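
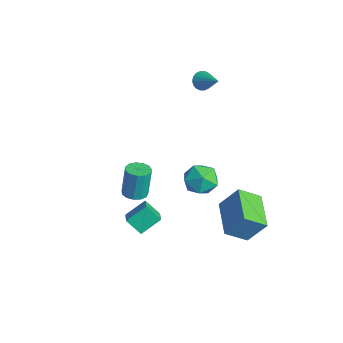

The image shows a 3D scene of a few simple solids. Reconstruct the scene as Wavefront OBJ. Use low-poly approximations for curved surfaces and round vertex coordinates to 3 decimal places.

v -1.653 -1.018 -3.04
v -0.958 -0.939 -3.015
v -1.052 -0.683 -1.215
v -1.747 -0.762 -1.24
v -1.108 -0.579 -3.074
v -1.203 -0.323 -1.274
v -1.432 -0.359 -3.122
v -1.526 -0.103 -1.322
v -1.825 -0.348 -3.144
v -1.92 -0.092 -1.345
v -2.164 -0.549 -3.133
v -2.259 -0.293 -1.334
v -2.341 -0.9 -3.093
v -2.435 -0.644 -1.293
v -2.299 -1.288 -3.035
v -2.393 -1.032 -1.236
v -2.052 -1.59 -2.979
v -2.146 -1.334 -1.18
v -1.678 -1.711 -2.943
v -1.772 -1.455 -1.143
v -1.296 -1.611 -2.937
v -1.391 -1.356 -1.137
v -1.028 -1.324 -2.964
v -1.122 -1.068 -1.164
v -4.033 3.73 2.76
v -3.684 3.45 2.331
v -2.727 4.07 3.6
v -3.694 3.71 2.241
v -3.771 3.975 2.254
v -3.9 4.191 2.367
v -4.056 4.316 2.558
v -4.207 4.324 2.789
v -4.323 4.215 3.014
v -4.382 4.01 3.189
v -4.372 3.749 3.278
v -4.295 3.485 3.265
v -4.165 3.269 3.152
v -4.01 3.144 2.961
v -3.859 3.135 2.73
v -3.743 3.244 2.505
v 2.723 -3.113 -0.765
v 2.721 -2.062 0
v 1.842 -2.824 -1.165
v 1.839 -1.773 -0.4
v 3.261 -2.547 -1.54
v 3.258 -1.496 -0.775
v 2.379 -2.258 -1.94
v 2.377 -1.207 -1.175
v 1.368 2.409 -2.564
v 1.856 3.26 -1.225
v 1.548 3.601 -3.387
v 2.036 4.452 -2.048
v 3.444 1.828 -2.952
v 3.932 2.679 -1.613
v 3.624 3.02 -3.775
v 4.112 3.871 -2.436
v -1.474 3.348 -2.324
v -0.853 2.461 -2.302
v -2.207 2.799 -3.818
v -1.586 1.912 -3.796
v -2.374 2.039 -3.064
v -1.921 2.379 -2.141
v -1.139 2.881 -3.979
v -0.686 3.221 -3.056
v -0.646 2.173 -3.325
v -1.409 1.652 -2.76
v -1.651 3.608 -3.36
v -2.414 3.087 -2.795
f 2 1 5
f 2 5 3
f 3 5 6
f 3 6 4
f 5 1 7
f 5 7 6
f 6 7 8
f 6 8 4
f 7 1 9
f 7 9 8
f 8 9 10
f 8 10 4
f 9 1 11
f 9 11 10
f 10 11 12
f 10 12 4
f 11 1 13
f 11 13 12
f 12 13 14
f 12 14 4
f 13 1 15
f 13 15 14
f 14 15 16
f 14 16 4
f 15 1 17
f 15 17 16
f 16 17 18
f 16 18 4
f 17 1 19
f 17 19 18
f 18 19 20
f 18 20 4
f 19 1 21
f 19 21 20
f 20 21 22
f 20 22 4
f 21 1 23
f 21 23 22
f 22 23 24
f 22 24 4
f 23 1 2
f 23 2 24
f 24 2 3
f 24 3 4
f 26 25 28
f 26 28 27
f 28 25 29
f 28 29 27
f 29 25 30
f 29 30 27
f 30 25 31
f 30 31 27
f 31 25 32
f 31 32 27
f 32 25 33
f 32 33 27
f 33 25 34
f 33 34 27
f 34 25 35
f 34 35 27
f 35 25 36
f 35 36 27
f 36 25 37
f 36 37 27
f 37 25 38
f 37 38 27
f 38 25 39
f 38 39 27
f 39 25 40
f 39 40 27
f 40 25 26
f 40 26 27
f 42 44 41
f 45 42 41
f 41 44 43
f 43 45 41
f 42 48 44
f 46 42 45
f 46 48 42
f 44 48 43
f 47 45 43
f 43 48 47
f 47 46 45
f 48 46 47
f 50 52 49
f 53 50 49
f 49 52 51
f 51 53 49
f 50 56 52
f 54 50 53
f 54 56 50
f 52 56 51
f 55 53 51
f 51 56 55
f 55 54 53
f 56 54 55
f 57 68 62
f 57 62 58
f 57 58 64
f 57 64 67
f 57 67 68
f 58 62 66
f 62 68 61
f 68 67 59
f 67 64 63
f 64 58 65
f 60 66 61
f 60 61 59
f 60 59 63
f 60 63 65
f 60 65 66
f 61 66 62
f 59 61 68
f 63 59 67
f 65 63 64
f 66 65 58



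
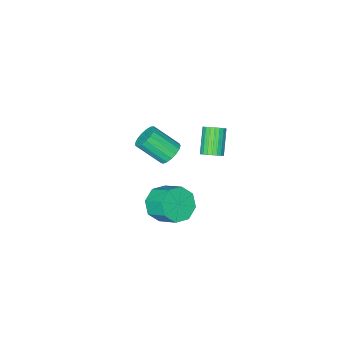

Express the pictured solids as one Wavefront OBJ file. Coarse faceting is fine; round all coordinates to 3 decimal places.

v 2.316 1.863 0.35
v 3.286 2.029 0.243
v 3.174 3.164 1.003
v 2.204 2.997 1.11
v 2.874 2.355 -0.303
v 2.763 3.489 0.457
v 2.135 2.392 -0.467
v 2.024 3.527 0.293
v 1.502 2.119 -0.152
v 1.391 3.254 0.608
v 1.346 1.696 0.457
v 1.234 2.831 1.217
v 1.757 1.371 1.003
v 1.646 2.505 1.763
v 2.496 1.333 1.167
v 2.385 2.468 1.927
v 3.129 1.606 0.852
v 3.018 2.741 1.612
v -2.831 -0.743 -1.028
v -2.409 -1.169 -1.03
v -3.226 -1.984 0.107
v -3.649 -1.557 0.108
v -2.323 -1.012 -0.856
v -3.141 -1.827 0.281
v -2.326 -0.808 -0.712
v -3.143 -1.623 0.425
v -2.415 -0.593 -0.622
v -3.233 -1.408 0.514
v -2.577 -0.404 -0.603
v -3.395 -1.219 0.534
v -2.783 -0.274 -0.657
v -3.6 -1.088 0.479
v -2.997 -0.224 -0.776
v -3.814 -1.039 0.361
v -3.182 -0.264 -0.938
v -3.999 -1.079 0.199
v -3.307 -0.387 -1.115
v -4.124 -1.202 0.021
v -3.349 -0.571 -1.278
v -4.167 -1.386 -0.141
v -3.302 -0.785 -1.398
v -4.12 -1.6 -0.261
v -3.174 -0.992 -1.453
v -3.991 -1.807 -0.317
v -2.986 -1.155 -1.435
v -3.804 -1.97 -0.299
v -2.772 -1.247 -1.347
v -3.589 -2.062 -0.21
v -2.567 -1.252 -1.204
v -3.385 -2.067 -0.067
v -2.016 -3.067 -2.223
v -1.645 -3.391 -2.788
v -0.812 -4.436 -1.643
v -1.184 -4.113 -1.077
v -1.433 -3.117 -2.692
v -0.601 -4.162 -1.547
v -1.356 -2.832 -2.488
v -0.523 -3.877 -1.343
v -1.429 -2.601 -2.224
v -0.597 -3.646 -1.078
v -1.637 -2.476 -1.959
v -0.805 -3.522 -0.813
v -1.932 -2.487 -1.754
v -1.1 -3.533 -0.609
v -2.247 -2.631 -1.657
v -1.414 -3.677 -0.512
v -2.508 -2.875 -1.69
v -1.675 -3.921 -0.545
v -2.657 -3.163 -1.844
v -1.824 -4.208 -0.699
v -2.659 -3.429 -2.086
v -1.826 -4.474 -0.94
v -2.514 -3.612 -2.358
v -1.681 -4.657 -1.213
v -2.255 -3.67 -2.6
v -1.422 -4.716 -1.454
v -1.941 -3.59 -2.755
v -1.108 -4.636 -1.61
f 2 1 5
f 2 5 3
f 3 5 6
f 3 6 4
f 5 1 7
f 5 7 6
f 6 7 8
f 6 8 4
f 7 1 9
f 7 9 8
f 8 9 10
f 8 10 4
f 9 1 11
f 9 11 10
f 10 11 12
f 10 12 4
f 11 1 13
f 11 13 12
f 12 13 14
f 12 14 4
f 13 1 15
f 13 15 14
f 14 15 16
f 14 16 4
f 15 1 17
f 15 17 16
f 16 17 18
f 16 18 4
f 17 1 2
f 17 2 18
f 18 2 3
f 18 3 4
f 20 19 23
f 20 23 21
f 21 23 24
f 21 24 22
f 23 19 25
f 23 25 24
f 24 25 26
f 24 26 22
f 25 19 27
f 25 27 26
f 26 27 28
f 26 28 22
f 27 19 29
f 27 29 28
f 28 29 30
f 28 30 22
f 29 19 31
f 29 31 30
f 30 31 32
f 30 32 22
f 31 19 33
f 31 33 32
f 32 33 34
f 32 34 22
f 33 19 35
f 33 35 34
f 34 35 36
f 34 36 22
f 35 19 37
f 35 37 36
f 36 37 38
f 36 38 22
f 37 19 39
f 37 39 38
f 38 39 40
f 38 40 22
f 39 19 41
f 39 41 40
f 40 41 42
f 40 42 22
f 41 19 43
f 41 43 42
f 42 43 44
f 42 44 22
f 43 19 45
f 43 45 44
f 44 45 46
f 44 46 22
f 45 19 47
f 45 47 46
f 46 47 48
f 46 48 22
f 47 19 49
f 47 49 48
f 48 49 50
f 48 50 22
f 49 19 20
f 49 20 50
f 50 20 21
f 50 21 22
f 52 51 55
f 52 55 53
f 53 55 56
f 53 56 54
f 55 51 57
f 55 57 56
f 56 57 58
f 56 58 54
f 57 51 59
f 57 59 58
f 58 59 60
f 58 60 54
f 59 51 61
f 59 61 60
f 60 61 62
f 60 62 54
f 61 51 63
f 61 63 62
f 62 63 64
f 62 64 54
f 63 51 65
f 63 65 64
f 64 65 66
f 64 66 54
f 65 51 67
f 65 67 66
f 66 67 68
f 66 68 54
f 67 51 69
f 67 69 68
f 68 69 70
f 68 70 54
f 69 51 71
f 69 71 70
f 70 71 72
f 70 72 54
f 71 51 73
f 71 73 72
f 72 73 74
f 72 74 54
f 73 51 75
f 73 75 74
f 74 75 76
f 74 76 54
f 75 51 77
f 75 77 76
f 76 77 78
f 76 78 54
f 77 51 52
f 77 52 78
f 78 52 53
f 78 53 54



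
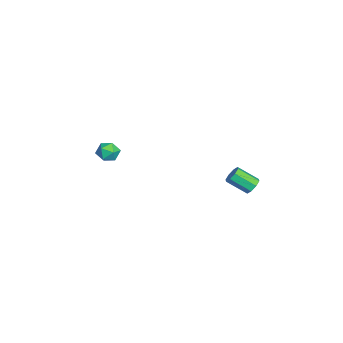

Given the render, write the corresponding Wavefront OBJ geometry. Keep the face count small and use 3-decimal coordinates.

v -0.571 3.641 -3.308
v -0.25 3.395 -3.601
v -0.368 2.412 -2.905
v -0.689 2.659 -2.612
v -0.075 3.578 -3.314
v -0.193 2.595 -2.618
v -0.191 3.798 -3.023
v -0.309 2.815 -2.327
v -0.53 3.926 -2.899
v -0.648 2.943 -2.203
v -0.892 3.888 -3.015
v -1.01 2.905 -2.319
v -1.067 3.705 -3.302
v -1.185 2.722 -2.606
v -0.951 3.485 -3.593
v -1.069 2.502 -2.897
v -0.612 3.357 -3.717
v -0.73 2.374 -3.021
v -3.313 -3.02 -3.245
v -3.076 -2.7 -2.743
v -2.904 -3.9 -2.877
v -2.667 -3.58 -2.375
v -3.3 -3.664 -2.431
v -3.553 -3.121 -2.658
v -2.427 -3.479 -2.962
v -2.68 -2.936 -3.189
v -2.528 -2.984 -2.567
v -3.068 -3.098 -2.24
v -2.912 -3.502 -3.38
v -3.452 -3.616 -3.053
f 2 1 5
f 2 5 3
f 3 5 6
f 3 6 4
f 5 1 7
f 5 7 6
f 6 7 8
f 6 8 4
f 7 1 9
f 7 9 8
f 8 9 10
f 8 10 4
f 9 1 11
f 9 11 10
f 10 11 12
f 10 12 4
f 11 1 13
f 11 13 12
f 12 13 14
f 12 14 4
f 13 1 15
f 13 15 14
f 14 15 16
f 14 16 4
f 15 1 17
f 15 17 16
f 16 17 18
f 16 18 4
f 17 1 2
f 17 2 18
f 18 2 3
f 18 3 4
f 19 30 24
f 19 24 20
f 19 20 26
f 19 26 29
f 19 29 30
f 20 24 28
f 24 30 23
f 30 29 21
f 29 26 25
f 26 20 27
f 22 28 23
f 22 23 21
f 22 21 25
f 22 25 27
f 22 27 28
f 23 28 24
f 21 23 30
f 25 21 29
f 27 25 26
f 28 27 20



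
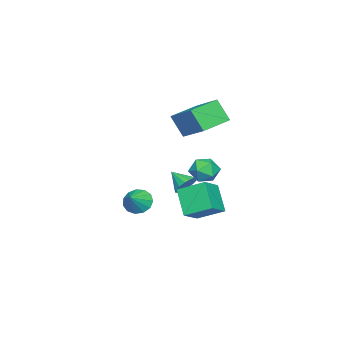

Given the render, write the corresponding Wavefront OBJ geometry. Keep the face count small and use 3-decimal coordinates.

v -0.256 2.475 -0.399
v 0.322 2.164 0.222
v -0.102 1.236 -1.162
v 0.476 0.925 -0.541
v -0.399 1.02 -0.336
v -0.495 1.786 0.136
v 0.715 1.614 -1.076
v 0.619 2.38 -0.604
v 0.922 1.632 -0.196
v 0.234 1.265 0.261
v -0.014 2.135 -1.201
v -0.702 1.768 -0.744
v -0.735 -2.555 -3.935
v -0.231 -2.492 -4.642
v 0.315 -2.525 -3.185
v -0.339 -2.033 -4.508
v -0.573 -1.74 -4.193
v -0.858 -1.705 -3.795
v -1.104 -1.94 -3.442
v -1.233 -2.371 -3.246
v -1.203 -2.859 -3.268
v -1.025 -3.251 -3.502
v -0.754 -3.422 -3.874
v -0.477 -3.318 -4.265
v -0.282 -2.971 -4.551
v -0.628 0.161 1.436
v -0.747 -0.62 2.746
v -2.255 0.956 1.762
v -2.374 0.176 3.072
v 0.354 1.744 2.468
v 0.235 0.964 3.778
v -1.273 2.54 2.794
v -1.392 1.759 4.104
v -2.399 -0.434 -2.996
v -1.936 -0.882 -3.436
v -2.681 -1.446 -2.264
v -1.696 -0.738 -3.144
v -1.645 -0.513 -2.813
v -1.795 -0.266 -2.531
v -2.108 -0.065 -2.374
v -2.499 0.037 -2.383
v -2.862 0.013 -2.556
v -3.102 -0.131 -2.848
v -3.153 -0.356 -3.179
v -3.002 -0.602 -3.461
v -2.69 -0.804 -3.618
v -2.299 -0.906 -3.609
v 3.585 1.662 -0.467
v 3.375 3.115 0.242
v 2.307 1.832 -1.194
v 2.097 3.285 -0.485
v 4.443 2.435 -1.795
v 4.233 3.888 -1.086
v 3.165 2.605 -2.522
v 2.955 4.058 -1.813
f 1 12 6
f 1 6 2
f 1 2 8
f 1 8 11
f 1 11 12
f 2 6 10
f 6 12 5
f 12 11 3
f 11 8 7
f 8 2 9
f 4 10 5
f 4 5 3
f 4 3 7
f 4 7 9
f 4 9 10
f 5 10 6
f 3 5 12
f 7 3 11
f 9 7 8
f 10 9 2
f 14 13 16
f 14 16 15
f 16 13 17
f 16 17 15
f 17 13 18
f 17 18 15
f 18 13 19
f 18 19 15
f 19 13 20
f 19 20 15
f 20 13 21
f 20 21 15
f 21 13 22
f 21 22 15
f 22 13 23
f 22 23 15
f 23 13 24
f 23 24 15
f 24 13 25
f 24 25 15
f 25 13 14
f 25 14 15
f 27 29 26
f 30 27 26
f 26 29 28
f 28 30 26
f 27 33 29
f 31 27 30
f 31 33 27
f 29 33 28
f 32 30 28
f 28 33 32
f 32 31 30
f 33 31 32
f 35 34 37
f 35 37 36
f 37 34 38
f 37 38 36
f 38 34 39
f 38 39 36
f 39 34 40
f 39 40 36
f 40 34 41
f 40 41 36
f 41 34 42
f 41 42 36
f 42 34 43
f 42 43 36
f 43 34 44
f 43 44 36
f 44 34 45
f 44 45 36
f 45 34 46
f 45 46 36
f 46 34 47
f 46 47 36
f 47 34 35
f 47 35 36
f 49 51 48
f 52 49 48
f 48 51 50
f 50 52 48
f 49 55 51
f 53 49 52
f 53 55 49
f 51 55 50
f 54 52 50
f 50 55 54
f 54 53 52
f 55 53 54



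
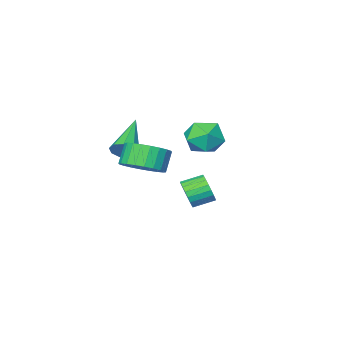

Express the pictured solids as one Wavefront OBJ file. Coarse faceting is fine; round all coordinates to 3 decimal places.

v -3.798 1.405 1.395
v -2.959 1.875 1.167
v -3.621 0.465 0.113
v -2.782 0.935 -0.115
v -2.822 0.356 0.685
v -2.932 0.937 1.477
v -3.648 1.403 -0.197
v -3.758 1.984 0.595
v -2.866 1.874 0.183
v -2.356 1.226 0.728
v -4.224 1.114 0.552
v -3.714 0.466 1.097
v 1.026 1.718 1.193
v 1.458 1.618 1.641
v -0.286 0.582 2.207
v 1.227 1.97 1.735
v 0.902 2.203 1.575
v 0.635 2.209 1.237
v 0.551 1.985 0.878
v 0.69 1.636 0.667
v 0.986 1.325 0.702
v 1.301 1.198 0.967
v 1.488 1.314 1.338
v -1.575 2.303 -1.773
v -1.259 2.5 -1.168
v -2.13 2.895 -0.842
v -2.445 2.697 -1.447
v -1.216 2.737 -1.34
v -2.087 3.131 -1.014
v -1.235 2.898 -1.586
v -2.106 3.292 -1.261
v -1.313 2.956 -1.865
v -2.184 3.351 -1.539
v -1.436 2.902 -2.128
v -2.307 3.296 -1.802
v -1.583 2.744 -2.329
v -2.454 3.138 -2.004
v -1.729 2.509 -2.434
v -2.599 2.904 -2.109
v -1.847 2.239 -2.425
v -2.718 2.634 -2.1
v -1.919 1.98 -2.303
v -2.79 2.375 -1.978
v -1.931 1.777 -2.09
v -2.802 2.171 -1.764
v -1.882 1.664 -1.821
v -2.753 2.059 -1.495
v -1.779 1.662 -1.544
v -2.65 2.057 -1.219
v -1.641 1.771 -1.307
v -2.512 2.165 -0.981
v -1.491 1.972 -1.15
v -2.362 2.366 -0.824
v -1.356 2.23 -1.101
v -2.227 2.624 -0.775
v 1.664 3.929 1.316
v 2.298 4.394 1.831
v 1.81 4.096 2.7
v 1.176 3.631 2.184
v 2.045 4.654 1.777
v 1.557 4.356 2.646
v 1.733 4.803 1.654
v 1.245 4.506 2.523
v 1.411 4.819 1.479
v 0.923 4.522 2.347
v 1.128 4.7 1.279
v 0.64 4.403 2.148
v 0.926 4.463 1.084
v 0.438 4.166 1.953
v 0.837 4.145 0.925
v 0.349 3.848 1.794
v 0.873 3.794 0.825
v 0.385 3.497 1.694
v 1.03 3.464 0.8
v 0.542 3.166 1.669
v 1.283 3.204 0.854
v 0.795 2.906 1.723
v 1.595 3.054 0.977
v 1.107 2.757 1.846
v 1.917 3.038 1.153
v 1.429 2.741 2.021
v 2.2 3.157 1.352
v 1.712 2.86 2.221
v 2.402 3.394 1.547
v 1.914 3.097 2.416
v 2.491 3.712 1.706
v 2.003 3.415 2.575
v 2.455 4.063 1.806
v 1.967 3.766 2.675
f 1 12 6
f 1 6 2
f 1 2 8
f 1 8 11
f 1 11 12
f 2 6 10
f 6 12 5
f 12 11 3
f 11 8 7
f 8 2 9
f 4 10 5
f 4 5 3
f 4 3 7
f 4 7 9
f 4 9 10
f 5 10 6
f 3 5 12
f 7 3 11
f 9 7 8
f 10 9 2
f 14 13 16
f 14 16 15
f 16 13 17
f 16 17 15
f 17 13 18
f 17 18 15
f 18 13 19
f 18 19 15
f 19 13 20
f 19 20 15
f 20 13 21
f 20 21 15
f 21 13 22
f 21 22 15
f 22 13 23
f 22 23 15
f 23 13 14
f 23 14 15
f 25 24 28
f 25 28 26
f 26 28 29
f 26 29 27
f 28 24 30
f 28 30 29
f 29 30 31
f 29 31 27
f 30 24 32
f 30 32 31
f 31 32 33
f 31 33 27
f 32 24 34
f 32 34 33
f 33 34 35
f 33 35 27
f 34 24 36
f 34 36 35
f 35 36 37
f 35 37 27
f 36 24 38
f 36 38 37
f 37 38 39
f 37 39 27
f 38 24 40
f 38 40 39
f 39 40 41
f 39 41 27
f 40 24 42
f 40 42 41
f 41 42 43
f 41 43 27
f 42 24 44
f 42 44 43
f 43 44 45
f 43 45 27
f 44 24 46
f 44 46 45
f 45 46 47
f 45 47 27
f 46 24 48
f 46 48 47
f 47 48 49
f 47 49 27
f 48 24 50
f 48 50 49
f 49 50 51
f 49 51 27
f 50 24 52
f 50 52 51
f 51 52 53
f 51 53 27
f 52 24 54
f 52 54 53
f 53 54 55
f 53 55 27
f 54 24 25
f 54 25 55
f 55 25 26
f 55 26 27
f 57 56 60
f 57 60 58
f 58 60 61
f 58 61 59
f 60 56 62
f 60 62 61
f 61 62 63
f 61 63 59
f 62 56 64
f 62 64 63
f 63 64 65
f 63 65 59
f 64 56 66
f 64 66 65
f 65 66 67
f 65 67 59
f 66 56 68
f 66 68 67
f 67 68 69
f 67 69 59
f 68 56 70
f 68 70 69
f 69 70 71
f 69 71 59
f 70 56 72
f 70 72 71
f 71 72 73
f 71 73 59
f 72 56 74
f 72 74 73
f 73 74 75
f 73 75 59
f 74 56 76
f 74 76 75
f 75 76 77
f 75 77 59
f 76 56 78
f 76 78 77
f 77 78 79
f 77 79 59
f 78 56 80
f 78 80 79
f 79 80 81
f 79 81 59
f 80 56 82
f 80 82 81
f 81 82 83
f 81 83 59
f 82 56 84
f 82 84 83
f 83 84 85
f 83 85 59
f 84 56 86
f 84 86 85
f 85 86 87
f 85 87 59
f 86 56 88
f 86 88 87
f 87 88 89
f 87 89 59
f 88 56 57
f 88 57 89
f 89 57 58
f 89 58 59



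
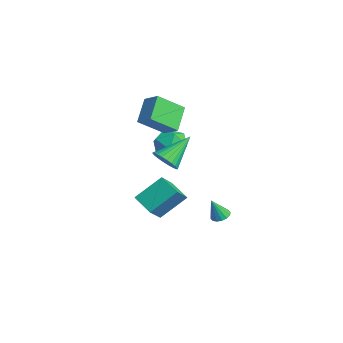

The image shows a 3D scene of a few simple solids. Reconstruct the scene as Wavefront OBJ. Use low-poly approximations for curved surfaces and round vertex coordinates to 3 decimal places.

v -2.488 -0.438 0.049
v -1.668 -0.655 0.705
v -3.252 -1.925 0.515
v -2.432 -2.142 1.171
v -3.104 -1.338 1.4
v -2.631 -0.419 1.112
v -2.289 -2.161 0.108
v -1.816 -1.242 -0.18
v -1.544 -1.72 0.741
v -2.048 -1.211 1.54
v -2.872 -1.369 -0.32
v -3.376 -0.86 0.479
v 1.238 -3.134 1.68
v 1.924 -2.746 1.419
v 0.802 -1.546 2.9
v 1.706 -2.64 1.204
v 1.417 -2.61 1.062
v 1.1 -2.659 1.013
v 0.805 -2.781 1.066
v 0.575 -2.956 1.212
v 0.447 -3.159 1.43
v 0.439 -3.358 1.685
v 0.552 -3.522 1.94
v 0.77 -3.628 2.155
v 1.059 -3.658 2.298
v 1.375 -3.609 2.346
v 1.671 -3.487 2.294
v 1.9 -3.312 2.147
v 2.029 -3.109 1.93
v 2.037 -2.911 1.674
v -2.594 -1.552 1.396
v -2.69 -3.077 2.542
v -3.64 -0.705 2.435
v -3.735 -2.23 3.581
v -1.705 -1.17 1.979
v -1.8 -2.695 3.125
v -2.75 -0.323 3.018
v -2.846 -1.848 4.164
v 0.008 -3.758 -2.021
v 0.073 -2.273 -0.822
v 1.212 -3.394 -2.537
v 1.277 -1.909 -1.338
v 0.703 -4.611 -1.002
v 0.768 -3.126 0.197
v 1.907 -4.247 -1.518
v 1.972 -2.762 -0.319
v -0.524 0.821 -4.44
v 0.036 0.948 -4.363
v -0.576 0.279 -3.16
v -0.112 1.19 -4.267
v -0.371 1.334 -4.216
v -0.671 1.34 -4.226
v -0.932 1.207 -4.293
v -1.083 0.97 -4.399
v -1.085 0.694 -4.516
v -0.937 0.451 -4.613
v -0.678 0.308 -4.663
v -0.378 0.302 -4.653
v -0.117 0.435 -4.587
v 0.035 0.672 -4.48
f 1 12 6
f 1 6 2
f 1 2 8
f 1 8 11
f 1 11 12
f 2 6 10
f 6 12 5
f 12 11 3
f 11 8 7
f 8 2 9
f 4 10 5
f 4 5 3
f 4 3 7
f 4 7 9
f 4 9 10
f 5 10 6
f 3 5 12
f 7 3 11
f 9 7 8
f 10 9 2
f 14 13 16
f 14 16 15
f 16 13 17
f 16 17 15
f 17 13 18
f 17 18 15
f 18 13 19
f 18 19 15
f 19 13 20
f 19 20 15
f 20 13 21
f 20 21 15
f 21 13 22
f 21 22 15
f 22 13 23
f 22 23 15
f 23 13 24
f 23 24 15
f 24 13 25
f 24 25 15
f 25 13 26
f 25 26 15
f 26 13 27
f 26 27 15
f 27 13 28
f 27 28 15
f 28 13 29
f 28 29 15
f 29 13 30
f 29 30 15
f 30 13 14
f 30 14 15
f 32 34 31
f 35 32 31
f 31 34 33
f 33 35 31
f 32 38 34
f 36 32 35
f 36 38 32
f 34 38 33
f 37 35 33
f 33 38 37
f 37 36 35
f 38 36 37
f 40 42 39
f 43 40 39
f 39 42 41
f 41 43 39
f 40 46 42
f 44 40 43
f 44 46 40
f 42 46 41
f 45 43 41
f 41 46 45
f 45 44 43
f 46 44 45
f 48 47 50
f 48 50 49
f 50 47 51
f 50 51 49
f 51 47 52
f 51 52 49
f 52 47 53
f 52 53 49
f 53 47 54
f 53 54 49
f 54 47 55
f 54 55 49
f 55 47 56
f 55 56 49
f 56 47 57
f 56 57 49
f 57 47 58
f 57 58 49
f 58 47 59
f 58 59 49
f 59 47 60
f 59 60 49
f 60 47 48
f 60 48 49



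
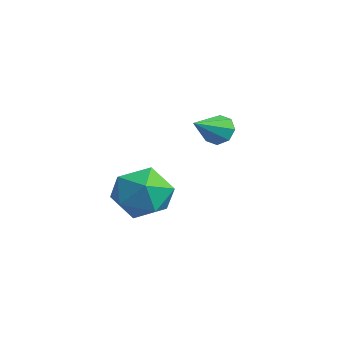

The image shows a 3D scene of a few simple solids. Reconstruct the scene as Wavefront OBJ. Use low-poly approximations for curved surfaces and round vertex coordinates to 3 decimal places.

v -3.805 4.476 3.024
v -3.533 4.281 2.445
v -3.235 3.224 3.716
v -3.217 4.576 2.72
v -3.246 4.814 3.174
v -3.603 4.853 3.54
v -4.078 4.672 3.604
v -4.394 4.376 3.329
v -4.365 4.139 2.875
v -4.008 4.099 2.509
v -1.931 0.624 1.117
v -0.891 1.117 1.007
v -1.289 -0.417 2.533
v -0.249 0.076 2.423
v -1.144 0.696 2.813
v -1.541 1.339 1.937
v -0.639 -0.639 1.603
v -1.036 0.004 0.727
v -0.092 0.336 1.307
v -0.404 1.161 2.055
v -1.776 -0.461 1.485
v -2.088 0.364 2.233
f 2 1 4
f 2 4 3
f 4 1 5
f 4 5 3
f 5 1 6
f 5 6 3
f 6 1 7
f 6 7 3
f 7 1 8
f 7 8 3
f 8 1 9
f 8 9 3
f 9 1 10
f 9 10 3
f 10 1 2
f 10 2 3
f 11 22 16
f 11 16 12
f 11 12 18
f 11 18 21
f 11 21 22
f 12 16 20
f 16 22 15
f 22 21 13
f 21 18 17
f 18 12 19
f 14 20 15
f 14 15 13
f 14 13 17
f 14 17 19
f 14 19 20
f 15 20 16
f 13 15 22
f 17 13 21
f 19 17 18
f 20 19 12



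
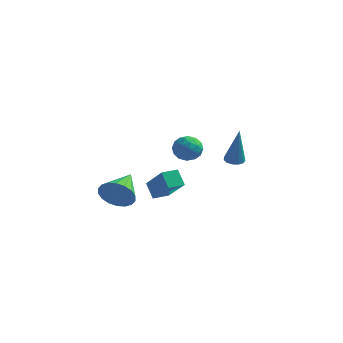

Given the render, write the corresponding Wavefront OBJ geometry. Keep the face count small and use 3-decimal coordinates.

v 2.572 -3.138 3.129
v 3.198 -3.055 2.795
v 2.722 -4.285 3.125
v 3.348 -4.202 2.791
v 3.275 -3.991 3.47
v 3.182 -3.282 3.472
v 2.738 -4.058 2.448
v 2.645 -3.349 2.45
v 3.301 -3.623 2.373
v 3.633 -3.582 3.005
v 2.287 -3.758 2.915
v 2.619 -3.717 3.547
v 2.872 -2.996 2.962
v 3.048 -4.344 2.958
v 3.005 -4.22 3.357
v 3.373 -4.171 3.16
v 2.862 -3.129 3.361
v 3.231 -3.08 3.164
v 3.276 -3.631 3.561
v 2.689 -4.26 2.756
v 3.058 -4.211 2.559
v 2.547 -3.169 2.76
v 2.915 -3.12 2.563
v 2.644 -3.709 2.359
v 3.3 -3.281 2.518
v 3.388 -3.955 2.516
v 3.03 -3.871 2.314
v 2.975 -3.454 2.315
v 3.495 -3.257 2.889
v 3.584 -3.931 2.887
v 3.541 -3.807 3.286
v 3.486 -3.39 3.288
v 3.556 -3.591 2.642
v 2.336 -3.409 3.033
v 2.425 -4.083 3.031
v 2.434 -3.95 2.632
v 2.379 -3.533 2.634
v 2.532 -3.385 3.404
v 2.62 -4.059 3.402
v 2.945 -3.886 3.605
v 2.89 -3.469 3.606
v 2.364 -3.749 3.278
v -0.565 0.761 -1.782
v -1.114 1.064 -1.016
v -1.9 1.574 -3.062
v -2.449 1.877 -2.296
v -0.131 1.503 -1.764
v -0.68 1.806 -0.998
v -1.466 2.316 -3.044
v -2.015 2.619 -2.278
v -1.415 -2.424 -1.221
v -0.871 -2.604 -0.502
v -1.685 -0.756 -0.599
v -0.609 -2.458 -0.78
v -0.506 -2.305 -1.146
v -0.583 -2.175 -1.526
v -0.826 -2.095 -1.846
v -1.184 -2.079 -2.043
v -1.589 -2.132 -2.077
v -1.959 -2.243 -1.941
v -2.222 -2.389 -1.663
v -2.324 -2.542 -1.297
v -2.247 -2.672 -0.917
v -2.005 -2.752 -0.597
v -1.646 -2.768 -0.4
v -1.241 -2.715 -0.366
v 1.823 2.734 -0.158
v 2.27 2.972 -0.213
v 2.257 2.386 1.878
v 2.08 3.174 -0.137
v 1.808 3.236 -0.068
v 1.541 3.139 -0.028
v 1.363 2.914 -0.029
v 1.331 2.631 -0.07
v 1.455 2.381 -0.139
v 1.696 2.244 -0.214
v 1.977 2.262 -0.271
v 2.209 2.43 -0.292
v 2.318 2.695 -0.27
f 1 38 17
f 38 12 41
f 17 41 6
f 38 41 17
f 1 17 13
f 17 6 18
f 13 18 2
f 17 18 13
f 1 13 22
f 13 2 23
f 22 23 8
f 13 23 22
f 1 22 34
f 22 8 37
f 34 37 11
f 22 37 34
f 1 34 38
f 34 11 42
f 38 42 12
f 34 42 38
f 2 18 29
f 18 6 32
f 29 32 10
f 18 32 29
f 6 41 19
f 41 12 40
f 19 40 5
f 41 40 19
f 12 42 39
f 42 11 35
f 39 35 3
f 42 35 39
f 11 37 36
f 37 8 24
f 36 24 7
f 37 24 36
f 8 23 28
f 23 2 25
f 28 25 9
f 23 25 28
f 4 30 16
f 30 10 31
f 16 31 5
f 30 31 16
f 4 16 14
f 16 5 15
f 14 15 3
f 16 15 14
f 4 14 21
f 14 3 20
f 21 20 7
f 14 20 21
f 4 21 26
f 21 7 27
f 26 27 9
f 21 27 26
f 4 26 30
f 26 9 33
f 30 33 10
f 26 33 30
f 5 31 19
f 31 10 32
f 19 32 6
f 31 32 19
f 3 15 39
f 15 5 40
f 39 40 12
f 15 40 39
f 7 20 36
f 20 3 35
f 36 35 11
f 20 35 36
f 9 27 28
f 27 7 24
f 28 24 8
f 27 24 28
f 10 33 29
f 33 9 25
f 29 25 2
f 33 25 29
f 44 46 43
f 47 44 43
f 43 46 45
f 45 47 43
f 44 50 46
f 48 44 47
f 48 50 44
f 46 50 45
f 49 47 45
f 45 50 49
f 49 48 47
f 50 48 49
f 52 51 54
f 52 54 53
f 54 51 55
f 54 55 53
f 55 51 56
f 55 56 53
f 56 51 57
f 56 57 53
f 57 51 58
f 57 58 53
f 58 51 59
f 58 59 53
f 59 51 60
f 59 60 53
f 60 51 61
f 60 61 53
f 61 51 62
f 61 62 53
f 62 51 63
f 62 63 53
f 63 51 64
f 63 64 53
f 64 51 65
f 64 65 53
f 65 51 66
f 65 66 53
f 66 51 52
f 66 52 53
f 68 67 70
f 68 70 69
f 70 67 71
f 70 71 69
f 71 67 72
f 71 72 69
f 72 67 73
f 72 73 69
f 73 67 74
f 73 74 69
f 74 67 75
f 74 75 69
f 75 67 76
f 75 76 69
f 76 67 77
f 76 77 69
f 77 67 78
f 77 78 69
f 78 67 79
f 78 79 69
f 79 67 68
f 79 68 69



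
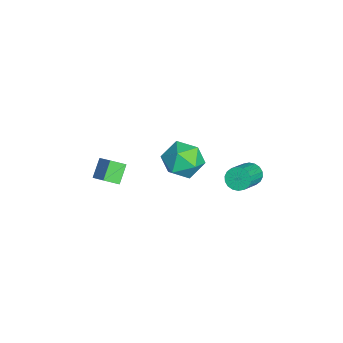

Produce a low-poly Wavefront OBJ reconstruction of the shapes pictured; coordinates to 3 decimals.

v -0.855 -4.05 -2.442
v -0.756 -4.929 -1.934
v -1.752 -3.636 -1.551
v -1.654 -4.515 -1.043
v 0.214 -3.465 -1.637
v 0.312 -4.344 -1.129
v -0.684 -3.051 -0.746
v -0.585 -3.93 -0.238
v 2.973 3.408 1.72
v 3.418 3.941 1.495
v 4.933 3.165 2.656
v 4.487 2.632 2.88
v 3.28 4.069 1.76
v 4.795 3.293 2.921
v 3.081 4.066 2.017
v 4.596 3.29 3.178
v 2.861 3.932 2.215
v 4.376 3.156 3.376
v 2.663 3.695 2.315
v 4.178 2.919 3.476
v 2.526 3.401 2.297
v 4.041 2.625 3.458
v 2.478 3.108 2.165
v 3.993 2.332 3.326
v 2.527 2.875 1.944
v 4.042 2.099 3.105
v 2.665 2.747 1.679
v 4.18 1.971 2.84
v 2.864 2.75 1.422
v 4.379 1.974 2.583
v 3.084 2.884 1.224
v 4.599 2.108 2.385
v 3.282 3.121 1.124
v 4.797 2.345 2.285
v 3.419 3.415 1.142
v 4.934 2.639 2.303
v 3.467 3.708 1.274
v 4.982 2.932 2.435
v 2.562 0.446 3.864
v 3.486 0.608 4.708
v 3.694 -0.948 2.892
v 4.618 -0.786 3.736
v 3.535 -1.335 4.082
v 2.836 -0.473 4.683
v 4.344 0.133 2.917
v 3.645 0.995 3.518
v 4.587 0.414 4.123
v 4.087 -0.493 4.843
v 3.093 0.153 2.757
v 2.593 -0.754 3.477
f 2 4 1
f 5 2 1
f 1 4 3
f 3 5 1
f 2 8 4
f 6 2 5
f 6 8 2
f 4 8 3
f 7 5 3
f 3 8 7
f 7 6 5
f 8 6 7
f 10 9 13
f 10 13 11
f 11 13 14
f 11 14 12
f 13 9 15
f 13 15 14
f 14 15 16
f 14 16 12
f 15 9 17
f 15 17 16
f 16 17 18
f 16 18 12
f 17 9 19
f 17 19 18
f 18 19 20
f 18 20 12
f 19 9 21
f 19 21 20
f 20 21 22
f 20 22 12
f 21 9 23
f 21 23 22
f 22 23 24
f 22 24 12
f 23 9 25
f 23 25 24
f 24 25 26
f 24 26 12
f 25 9 27
f 25 27 26
f 26 27 28
f 26 28 12
f 27 9 29
f 27 29 28
f 28 29 30
f 28 30 12
f 29 9 31
f 29 31 30
f 30 31 32
f 30 32 12
f 31 9 33
f 31 33 32
f 32 33 34
f 32 34 12
f 33 9 35
f 33 35 34
f 34 35 36
f 34 36 12
f 35 9 37
f 35 37 36
f 36 37 38
f 36 38 12
f 37 9 10
f 37 10 38
f 38 10 11
f 38 11 12
f 39 50 44
f 39 44 40
f 39 40 46
f 39 46 49
f 39 49 50
f 40 44 48
f 44 50 43
f 50 49 41
f 49 46 45
f 46 40 47
f 42 48 43
f 42 43 41
f 42 41 45
f 42 45 47
f 42 47 48
f 43 48 44
f 41 43 50
f 45 41 49
f 47 45 46
f 48 47 40



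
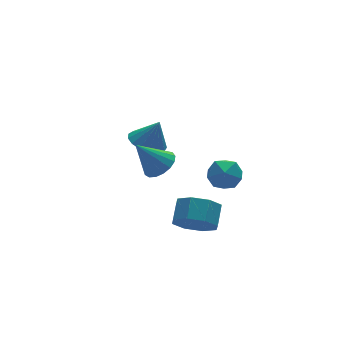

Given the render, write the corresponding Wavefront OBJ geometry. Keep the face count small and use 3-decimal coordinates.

v -3.308 0.035 0.4
v -2.667 -0.223 0.913
v -4.312 0.365 1.82
v -2.6 0.181 0.866
v -2.695 0.551 0.713
v -2.931 0.802 0.488
v -3.253 0.878 0.243
v -3.587 0.761 0.034
v -3.858 0.477 -0.092
v -4.002 0.092 -0.104
v -3.988 -0.306 -0.001
v -3.818 -0.627 0.194
v -3.531 -0.795 0.436
v -3.193 -0.774 0.67
v -2.881 -0.567 0.842
v -1.763 -1.498 0.031
v -1.299 -0.709 -0.162
v -0.461 -2.271 0.002
v 0.003 -1.482 -0.191
v -0.385 -1.602 0.651
v -1.19 -1.124 0.67
v -0.57 -1.856 -0.83
v -1.375 -1.378 -0.811
v -0.561 -0.93 -0.694
v -0.447 -0.773 0.221
v -1.313 -2.207 -0.381
v -1.199 -2.05 0.534
v -2.214 3.503 -0.757
v -1.437 3.061 -1.133
v -1.686 3.297 0.577
v -1.312 3.508 -1.114
v -1.394 3.953 -1.013
v -1.664 4.296 -0.853
v -2.06 4.457 -0.672
v -2.491 4.399 -0.51
v -2.859 4.136 -0.404
v -3.079 3.728 -0.38
v -3.101 3.268 -0.442
v -2.92 2.862 -0.576
v -2.577 2.603 -0.752
v -2.151 2.55 -0.929
v -1.74 2.715 -1.066
v -2.769 -2.293 -2.245
v -1.868 -2.602 -2.71
v -1.27 -1.835 -2.06
v -2.171 -1.527 -1.595
v -2.226 -1.989 -3.103
v -1.628 -1.223 -2.453
v -2.902 -1.555 -2.994
v -2.304 -0.788 -2.343
v -3.5 -1.553 -2.446
v -2.902 -0.786 -1.795
v -3.67 -1.985 -1.78
v -3.072 -1.218 -1.13
v -3.312 -2.597 -1.387
v -2.714 -1.831 -0.737
v -2.636 -3.032 -1.497
v -2.038 -2.265 -0.846
v -2.038 -3.034 -2.045
v -1.44 -2.267 -1.394
f 2 1 4
f 2 4 3
f 4 1 5
f 4 5 3
f 5 1 6
f 5 6 3
f 6 1 7
f 6 7 3
f 7 1 8
f 7 8 3
f 8 1 9
f 8 9 3
f 9 1 10
f 9 10 3
f 10 1 11
f 10 11 3
f 11 1 12
f 11 12 3
f 12 1 13
f 12 13 3
f 13 1 14
f 13 14 3
f 14 1 15
f 14 15 3
f 15 1 2
f 15 2 3
f 16 27 21
f 16 21 17
f 16 17 23
f 16 23 26
f 16 26 27
f 17 21 25
f 21 27 20
f 27 26 18
f 26 23 22
f 23 17 24
f 19 25 20
f 19 20 18
f 19 18 22
f 19 22 24
f 19 24 25
f 20 25 21
f 18 20 27
f 22 18 26
f 24 22 23
f 25 24 17
f 29 28 31
f 29 31 30
f 31 28 32
f 31 32 30
f 32 28 33
f 32 33 30
f 33 28 34
f 33 34 30
f 34 28 35
f 34 35 30
f 35 28 36
f 35 36 30
f 36 28 37
f 36 37 30
f 37 28 38
f 37 38 30
f 38 28 39
f 38 39 30
f 39 28 40
f 39 40 30
f 40 28 41
f 40 41 30
f 41 28 42
f 41 42 30
f 42 28 29
f 42 29 30
f 44 43 47
f 44 47 45
f 45 47 48
f 45 48 46
f 47 43 49
f 47 49 48
f 48 49 50
f 48 50 46
f 49 43 51
f 49 51 50
f 50 51 52
f 50 52 46
f 51 43 53
f 51 53 52
f 52 53 54
f 52 54 46
f 53 43 55
f 53 55 54
f 54 55 56
f 54 56 46
f 55 43 57
f 55 57 56
f 56 57 58
f 56 58 46
f 57 43 59
f 57 59 58
f 58 59 60
f 58 60 46
f 59 43 44
f 59 44 60
f 60 44 45
f 60 45 46



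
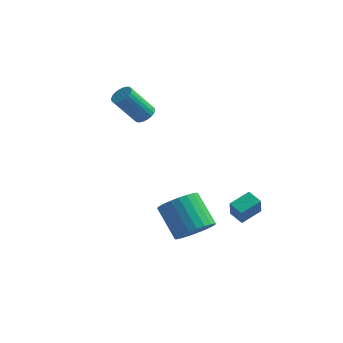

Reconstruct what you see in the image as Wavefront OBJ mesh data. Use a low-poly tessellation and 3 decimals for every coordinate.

v 1.907 -1.936 -3.268
v 2.711 -1.975 -2.534
v 1.478 -1.143 -1.138
v 0.673 -1.104 -1.872
v 2.775 -1.591 -2.706
v 1.541 -0.759 -1.31
v 2.706 -1.26 -2.964
v 1.473 -0.428 -1.569
v 2.516 -1.032 -3.269
v 1.282 -0.2 -1.873
v 2.233 -0.941 -3.573
v 0.999 -0.11 -2.177
v 1.9 -1.002 -3.83
v 0.666 -0.17 -2.435
v 1.568 -1.205 -4.003
v 0.335 -0.373 -2.607
v 1.288 -1.52 -4.063
v 0.055 -0.688 -2.667
v 1.102 -1.897 -4.002
v -0.131 -1.065 -2.606
v 1.039 -2.281 -3.83
v -0.195 -1.449 -2.434
v 1.107 -2.612 -3.571
v -0.126 -1.78 -2.176
v 1.298 -2.84 -3.267
v 0.064 -2.008 -1.871
v 1.581 -2.93 -2.963
v 0.347 -2.099 -1.567
v 1.914 -2.87 -2.705
v 0.68 -2.038 -1.31
v 2.245 -2.667 -2.533
v 1.012 -1.835 -1.137
v 2.525 -2.352 -2.473
v 1.292 -1.52 -1.077
v 2.701 0.845 -3.523
v 2.849 0.305 -2.439
v 3.355 1.842 -3.117
v 3.504 1.303 -2.033
v 3.436 0.477 -3.807
v 3.585 -0.062 -2.723
v 4.091 1.475 -3.401
v 4.239 0.935 -2.317
v -2.127 1.657 2.123
v -1.624 1.317 2.29
v -2.591 0.662 3.865
v -3.093 1.003 3.697
v -1.579 1.529 2.406
v -2.546 0.874 3.98
v -1.617 1.761 2.479
v -2.584 1.106 4.053
v -1.733 1.976 2.497
v -2.7 1.322 4.072
v -1.909 2.144 2.459
v -2.876 1.489 4.033
v -2.118 2.237 2.369
v -3.085 1.583 3.943
v -2.328 2.242 2.242
v -3.295 1.588 3.816
v -2.508 2.158 2.097
v -3.475 1.504 3.671
v -2.629 1.998 1.955
v -3.596 1.343 3.53
v -2.674 1.786 1.84
v -3.641 1.131 3.414
v -2.636 1.554 1.767
v -3.603 0.899 3.341
v -2.52 1.338 1.748
v -3.487 0.684 3.323
v -2.344 1.171 1.787
v -3.311 0.516 3.361
v -2.135 1.077 1.877
v -3.102 0.423 3.451
v -1.925 1.072 2.004
v -2.892 0.418 3.578
v -1.745 1.156 2.149
v -2.712 0.502 3.723
f 2 1 5
f 2 5 3
f 3 5 6
f 3 6 4
f 5 1 7
f 5 7 6
f 6 7 8
f 6 8 4
f 7 1 9
f 7 9 8
f 8 9 10
f 8 10 4
f 9 1 11
f 9 11 10
f 10 11 12
f 10 12 4
f 11 1 13
f 11 13 12
f 12 13 14
f 12 14 4
f 13 1 15
f 13 15 14
f 14 15 16
f 14 16 4
f 15 1 17
f 15 17 16
f 16 17 18
f 16 18 4
f 17 1 19
f 17 19 18
f 18 19 20
f 18 20 4
f 19 1 21
f 19 21 20
f 20 21 22
f 20 22 4
f 21 1 23
f 21 23 22
f 22 23 24
f 22 24 4
f 23 1 25
f 23 25 24
f 24 25 26
f 24 26 4
f 25 1 27
f 25 27 26
f 26 27 28
f 26 28 4
f 27 1 29
f 27 29 28
f 28 29 30
f 28 30 4
f 29 1 31
f 29 31 30
f 30 31 32
f 30 32 4
f 31 1 33
f 31 33 32
f 32 33 34
f 32 34 4
f 33 1 2
f 33 2 34
f 34 2 3
f 34 3 4
f 36 38 35
f 39 36 35
f 35 38 37
f 37 39 35
f 36 42 38
f 40 36 39
f 40 42 36
f 38 42 37
f 41 39 37
f 37 42 41
f 41 40 39
f 42 40 41
f 44 43 47
f 44 47 45
f 45 47 48
f 45 48 46
f 47 43 49
f 47 49 48
f 48 49 50
f 48 50 46
f 49 43 51
f 49 51 50
f 50 51 52
f 50 52 46
f 51 43 53
f 51 53 52
f 52 53 54
f 52 54 46
f 53 43 55
f 53 55 54
f 54 55 56
f 54 56 46
f 55 43 57
f 55 57 56
f 56 57 58
f 56 58 46
f 57 43 59
f 57 59 58
f 58 59 60
f 58 60 46
f 59 43 61
f 59 61 60
f 60 61 62
f 60 62 46
f 61 43 63
f 61 63 62
f 62 63 64
f 62 64 46
f 63 43 65
f 63 65 64
f 64 65 66
f 64 66 46
f 65 43 67
f 65 67 66
f 66 67 68
f 66 68 46
f 67 43 69
f 67 69 68
f 68 69 70
f 68 70 46
f 69 43 71
f 69 71 70
f 70 71 72
f 70 72 46
f 71 43 73
f 71 73 72
f 72 73 74
f 72 74 46
f 73 43 75
f 73 75 74
f 74 75 76
f 74 76 46
f 75 43 44
f 75 44 76
f 76 44 45
f 76 45 46



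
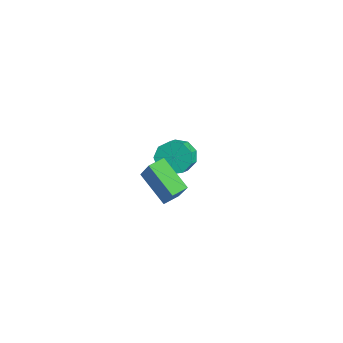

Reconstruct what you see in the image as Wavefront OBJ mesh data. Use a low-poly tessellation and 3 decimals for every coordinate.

v -3.715 3.28 -3.655
v -2.911 3.424 -4.299
v -2.042 2.645 -3.39
v -2.845 2.5 -2.745
v -2.938 3.951 -3.821
v -2.069 3.171 -2.912
v -3.328 4.164 -3.266
v -2.459 3.384 -2.357
v -3.899 3.963 -2.892
v -3.03 3.183 -1.983
v -4.384 3.442 -2.875
v -3.515 2.663 -1.966
v -4.555 2.846 -3.223
v -3.686 2.066 -2.314
v -4.333 2.452 -3.773
v -3.464 1.673 -2.863
v -3.822 2.446 -4.267
v -2.953 1.666 -3.358
v -3.26 2.83 -4.475
v -2.391 2.05 -3.566
v 2.966 -1.083 0.121
v 1.254 -1.466 1.183
v 2.828 -0.189 0.222
v 1.116 -0.572 1.283
v 3.924 -1.108 1.657
v 2.212 -1.491 2.718
v 3.786 -0.214 1.757
v 2.074 -0.597 2.819
f 2 1 5
f 2 5 3
f 3 5 6
f 3 6 4
f 5 1 7
f 5 7 6
f 6 7 8
f 6 8 4
f 7 1 9
f 7 9 8
f 8 9 10
f 8 10 4
f 9 1 11
f 9 11 10
f 10 11 12
f 10 12 4
f 11 1 13
f 11 13 12
f 12 13 14
f 12 14 4
f 13 1 15
f 13 15 14
f 14 15 16
f 14 16 4
f 15 1 17
f 15 17 16
f 16 17 18
f 16 18 4
f 17 1 19
f 17 19 18
f 18 19 20
f 18 20 4
f 19 1 2
f 19 2 20
f 20 2 3
f 20 3 4
f 22 24 21
f 25 22 21
f 21 24 23
f 23 25 21
f 22 28 24
f 26 22 25
f 26 28 22
f 24 28 23
f 27 25 23
f 23 28 27
f 27 26 25
f 28 26 27



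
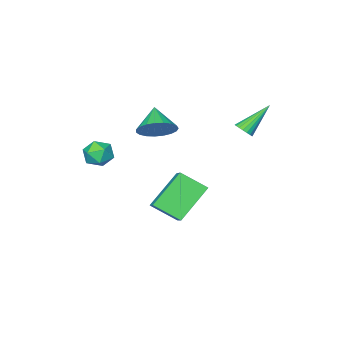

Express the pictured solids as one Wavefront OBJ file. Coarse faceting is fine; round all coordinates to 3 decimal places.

v -0.14 0.801 -2.464
v 0.632 2.021 -1.548
v -0.895 1.865 -3.244
v -0.123 3.085 -2.328
v 1.483 0.875 -3.932
v 2.255 2.095 -3.016
v 0.728 1.939 -4.712
v 1.5 3.159 -3.796
v 1.681 1.692 1.458
v 2.526 1.527 1.86
v 1.099 0.768 2.302
v 2.384 1.82 2.084
v 2.121 2.091 2.199
v 1.782 2.293 2.186
v 1.425 2.392 2.048
v 1.113 2.369 1.807
v 0.899 2.229 1.506
v 0.82 1.996 1.197
v 0.89 1.711 0.933
v 1.097 1.422 0.759
v 1.404 1.18 0.707
v 1.76 1.027 0.784
v 2.102 0.988 0.978
v 2.371 1.072 1.255
v 2.521 1.262 1.567
v -1.659 3.66 1.084
v -1.348 3.964 1.35
v -2.981 3.9 2.356
v -1.454 4.109 1.212
v -1.602 4.166 1.049
v -1.76 4.122 0.892
v -1.899 3.987 0.774
v -1.99 3.787 0.717
v -2.016 3.562 0.732
v -1.971 3.356 0.818
v -1.864 3.211 0.956
v -1.717 3.155 1.119
v -1.559 3.198 1.275
v -1.42 3.334 1.394
v -1.329 3.533 1.451
v -1.303 3.758 1.435
v 3.911 0.798 0.6
v 4.53 0.351 0.404
v 3.19 0.169 -0.244
v 3.809 -0.278 -0.44
v 3.476 -0.356 0.27
v 3.922 0.033 0.792
v 3.798 0.487 -0.632
v 4.244 0.876 -0.11
v 4.46 0.159 -0.358
v 4.262 -0.362 0.2
v 3.458 0.882 -0.04
v 3.26 0.361 0.518
f 2 4 1
f 5 2 1
f 1 4 3
f 3 5 1
f 2 8 4
f 6 2 5
f 6 8 2
f 4 8 3
f 7 5 3
f 3 8 7
f 7 6 5
f 8 6 7
f 10 9 12
f 10 12 11
f 12 9 13
f 12 13 11
f 13 9 14
f 13 14 11
f 14 9 15
f 14 15 11
f 15 9 16
f 15 16 11
f 16 9 17
f 16 17 11
f 17 9 18
f 17 18 11
f 18 9 19
f 18 19 11
f 19 9 20
f 19 20 11
f 20 9 21
f 20 21 11
f 21 9 22
f 21 22 11
f 22 9 23
f 22 23 11
f 23 9 24
f 23 24 11
f 24 9 25
f 24 25 11
f 25 9 10
f 25 10 11
f 27 26 29
f 27 29 28
f 29 26 30
f 29 30 28
f 30 26 31
f 30 31 28
f 31 26 32
f 31 32 28
f 32 26 33
f 32 33 28
f 33 26 34
f 33 34 28
f 34 26 35
f 34 35 28
f 35 26 36
f 35 36 28
f 36 26 37
f 36 37 28
f 37 26 38
f 37 38 28
f 38 26 39
f 38 39 28
f 39 26 40
f 39 40 28
f 40 26 41
f 40 41 28
f 41 26 27
f 41 27 28
f 42 53 47
f 42 47 43
f 42 43 49
f 42 49 52
f 42 52 53
f 43 47 51
f 47 53 46
f 53 52 44
f 52 49 48
f 49 43 50
f 45 51 46
f 45 46 44
f 45 44 48
f 45 48 50
f 45 50 51
f 46 51 47
f 44 46 53
f 48 44 52
f 50 48 49
f 51 50 43



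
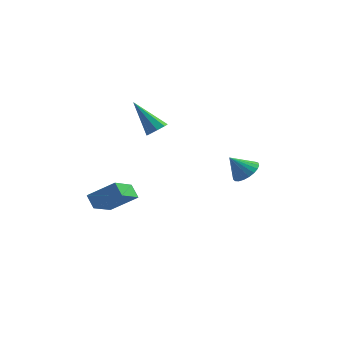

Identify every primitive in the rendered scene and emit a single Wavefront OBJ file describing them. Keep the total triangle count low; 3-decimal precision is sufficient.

v -2.813 -1.921 -1.687
v -3.12 -3.393 -0.851
v -1.512 -1.672 -0.771
v -1.819 -3.144 0.064
v -2.341 -2.336 -2.244
v -2.648 -3.808 -1.409
v -1.04 -2.087 -1.329
v -1.347 -3.559 -0.493
v 4.021 -1.659 0.949
v 4.499 -1.304 1.421
v 3.299 -1.941 1.891
v 4.301 -1.071 1.339
v 4.056 -0.939 1.19
v 3.804 -0.933 1
v 3.589 -1.051 0.8
v 3.449 -1.275 0.626
v 3.408 -1.565 0.508
v 3.473 -1.872 0.466
v 3.633 -2.141 0.508
v 3.859 -2.328 0.625
v 4.114 -2.398 0.799
v 4.352 -2.341 0.998
v 4.533 -2.166 1.189
v 4.626 -1.903 1.338
v 4.613 -1.598 1.42
v -0.575 -0.61 2.524
v -0.159 -0.775 2.909
v -1.845 -0.29 4.036
v -0.149 -0.332 2.823
v -0.389 -0.052 2.562
v -0.737 -0.099 2.279
v -0.991 -0.445 2.14
v -1.001 -0.889 2.226
v -0.761 -1.169 2.486
v -0.412 -1.122 2.769
f 2 4 1
f 5 2 1
f 1 4 3
f 3 5 1
f 2 8 4
f 6 2 5
f 6 8 2
f 4 8 3
f 7 5 3
f 3 8 7
f 7 6 5
f 8 6 7
f 10 9 12
f 10 12 11
f 12 9 13
f 12 13 11
f 13 9 14
f 13 14 11
f 14 9 15
f 14 15 11
f 15 9 16
f 15 16 11
f 16 9 17
f 16 17 11
f 17 9 18
f 17 18 11
f 18 9 19
f 18 19 11
f 19 9 20
f 19 20 11
f 20 9 21
f 20 21 11
f 21 9 22
f 21 22 11
f 22 9 23
f 22 23 11
f 23 9 24
f 23 24 11
f 24 9 25
f 24 25 11
f 25 9 10
f 25 10 11
f 27 26 29
f 27 29 28
f 29 26 30
f 29 30 28
f 30 26 31
f 30 31 28
f 31 26 32
f 31 32 28
f 32 26 33
f 32 33 28
f 33 26 34
f 33 34 28
f 34 26 35
f 34 35 28
f 35 26 27
f 35 27 28



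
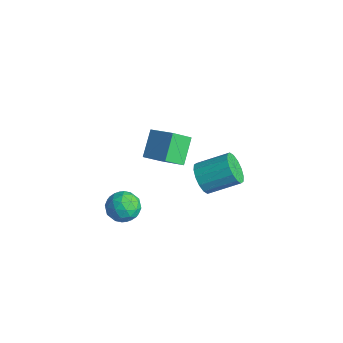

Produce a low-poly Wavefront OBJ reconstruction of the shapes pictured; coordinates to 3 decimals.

v 0.451 0.544 2.734
v 1.624 0.844 3.352
v 0.594 1.338 2.077
v 1.768 1.638 2.695
v 1.092 -0.258 1.905
v 2.266 0.042 2.523
v 1.236 0.536 1.248
v 2.409 0.836 1.866
v 1.306 2.505 -1.154
v 1.762 2.599 -1.78
v 2.491 3.77 -1.071
v 2.034 3.675 -0.446
v 1.444 2.838 -1.846
v 2.172 4.008 -1.137
v 1.088 2.987 -1.727
v 1.816 4.158 -1.018
v 0.791 3.007 -1.455
v 1.519 4.178 -0.746
v 0.631 2.893 -1.102
v 1.36 4.063 -0.393
v 0.653 2.674 -0.763
v 1.381 3.845 -0.054
v 0.849 2.41 -0.529
v 1.578 3.581 0.18
v 1.168 2.172 -0.463
v 1.896 3.342 0.246
v 1.524 2.022 -0.582
v 2.252 3.193 0.127
v 1.821 2.002 -0.854
v 2.549 3.173 -0.145
v 1.98 2.117 -1.207
v 2.709 3.287 -0.498
v 1.959 2.335 -1.546
v 2.687 3.506 -0.837
v -0.44 0.296 -2.843
v 0.246 0.032 -3.181
v -0.686 -0.912 -2.399
v 0 -1.176 -2.737
v 0.029 -0.676 -2.101
v 0.181 0.07 -2.375
v -0.621 -0.95 -3.205
v -0.469 -0.204 -3.479
v 0.135 -0.738 -3.405
v 0.536 -0.569 -2.722
v -0.976 -0.311 -2.858
v -0.575 -0.142 -2.175
v -0.076 0.27 -3.051
v -0.364 -1.15 -2.529
v -0.348 -0.856 -2.155
v 0.056 -1.012 -2.354
v -0.114 0.292 -2.577
v 0.289 0.137 -2.776
v 0.162 -0.279 -2.141
v -0.729 -1.017 -2.804
v -0.326 -1.172 -3.003
v -0.496 0.132 -3.226
v -0.092 -0.024 -3.425
v -0.602 -0.601 -3.439
v 0.263 -0.338 -3.381
v 0.118 -1.048 -3.12
v -0.247 -0.915 -3.395
v -0.158 -0.476 -3.557
v 0.498 -0.238 -2.98
v 0.354 -0.948 -2.719
v 0.371 -0.655 -2.345
v 0.46 -0.216 -2.506
v 0.433 -0.691 -3.112
v -0.794 0.068 -2.861
v -0.938 -0.642 -2.6
v -0.9 -0.664 -3.074
v -0.811 -0.225 -3.235
v -0.558 0.168 -2.46
v -0.703 -0.542 -2.199
v -0.282 -0.404 -2.023
v -0.193 0.035 -2.185
v -0.873 -0.189 -2.468
f 2 4 1
f 5 2 1
f 1 4 3
f 3 5 1
f 2 8 4
f 6 2 5
f 6 8 2
f 4 8 3
f 7 5 3
f 3 8 7
f 7 6 5
f 8 6 7
f 10 9 13
f 10 13 11
f 11 13 14
f 11 14 12
f 13 9 15
f 13 15 14
f 14 15 16
f 14 16 12
f 15 9 17
f 15 17 16
f 16 17 18
f 16 18 12
f 17 9 19
f 17 19 18
f 18 19 20
f 18 20 12
f 19 9 21
f 19 21 20
f 20 21 22
f 20 22 12
f 21 9 23
f 21 23 22
f 22 23 24
f 22 24 12
f 23 9 25
f 23 25 24
f 24 25 26
f 24 26 12
f 25 9 27
f 25 27 26
f 26 27 28
f 26 28 12
f 27 9 29
f 27 29 28
f 28 29 30
f 28 30 12
f 29 9 31
f 29 31 30
f 30 31 32
f 30 32 12
f 31 9 33
f 31 33 32
f 32 33 34
f 32 34 12
f 33 9 10
f 33 10 34
f 34 10 11
f 34 11 12
f 35 72 51
f 72 46 75
f 51 75 40
f 72 75 51
f 35 51 47
f 51 40 52
f 47 52 36
f 51 52 47
f 35 47 56
f 47 36 57
f 56 57 42
f 47 57 56
f 35 56 68
f 56 42 71
f 68 71 45
f 56 71 68
f 35 68 72
f 68 45 76
f 72 76 46
f 68 76 72
f 36 52 63
f 52 40 66
f 63 66 44
f 52 66 63
f 40 75 53
f 75 46 74
f 53 74 39
f 75 74 53
f 46 76 73
f 76 45 69
f 73 69 37
f 76 69 73
f 45 71 70
f 71 42 58
f 70 58 41
f 71 58 70
f 42 57 62
f 57 36 59
f 62 59 43
f 57 59 62
f 38 64 50
f 64 44 65
f 50 65 39
f 64 65 50
f 38 50 48
f 50 39 49
f 48 49 37
f 50 49 48
f 38 48 55
f 48 37 54
f 55 54 41
f 48 54 55
f 38 55 60
f 55 41 61
f 60 61 43
f 55 61 60
f 38 60 64
f 60 43 67
f 64 67 44
f 60 67 64
f 39 65 53
f 65 44 66
f 53 66 40
f 65 66 53
f 37 49 73
f 49 39 74
f 73 74 46
f 49 74 73
f 41 54 70
f 54 37 69
f 70 69 45
f 54 69 70
f 43 61 62
f 61 41 58
f 62 58 42
f 61 58 62
f 44 67 63
f 67 43 59
f 63 59 36
f 67 59 63



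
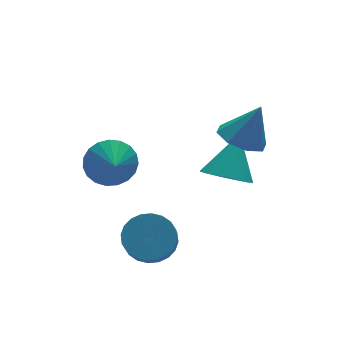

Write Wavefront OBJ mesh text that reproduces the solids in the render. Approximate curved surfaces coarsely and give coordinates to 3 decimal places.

v -3.046 3.741 0.143
v -2.03 3.614 0.374
v -3.294 2.799 0.717
v -2.17 3.855 0.71
v -2.461 4.077 0.948
v -2.854 4.24 1.047
v -3.28 4.317 0.99
v -3.665 4.295 0.786
v -3.944 4.176 0.472
v -4.067 3.983 0.1
v -4.014 3.747 -0.264
v -3.794 3.511 -0.557
v -3.444 3.314 -0.73
v -3.026 3.191 -0.751
v -2.611 3.163 -0.618
v -2.271 3.235 -0.353
v -2.066 3.395 -0.002
v -3.241 0.023 -1.359
v -2.527 0.404 -0.772
v -2.865 -0.162 0.007
v -3.579 -0.543 -0.581
v -2.817 0.658 -0.713
v -3.156 0.092 0.065
v -3.172 0.815 -0.753
v -3.51 0.249 0.025
v -3.537 0.852 -0.885
v -3.876 0.286 -0.107
v -3.857 0.763 -1.089
v -4.196 0.197 -0.311
v -4.084 0.561 -1.335
v -4.422 -0.005 -0.556
v -4.182 0.277 -1.584
v -4.52 -0.289 -0.806
v -4.136 -0.046 -1.799
v -4.475 -0.612 -1.02
v -3.955 -0.358 -1.947
v -4.293 -0.924 -1.168
v -3.664 -0.612 -2.005
v -4.003 -1.178 -1.227
v -3.31 -0.769 -1.965
v -3.648 -1.335 -1.187
v -2.944 -0.806 -1.833
v -3.283 -1.372 -1.055
v -2.624 -0.717 -1.629
v -2.963 -1.283 -0.851
v -2.398 -0.515 -1.384
v -2.736 -1.081 -0.605
v -2.3 -0.231 -1.134
v -2.638 -0.797 -0.356
v -2.345 0.092 -0.92
v -2.684 -0.474 -0.141
v 0.445 1.171 -0.097
v 1.021 1.724 -0.763
v 1.435 1.989 1.437
v 0.595 2.036 -0.655
v 0.13 2.116 -0.397
v -0.252 1.943 -0.058
v -0.446 1.563 0.27
v -0.402 1.078 0.5
v -0.131 0.618 0.57
v 0.294 0.307 0.462
v 0.76 0.227 0.204
v 1.141 0.4 -0.135
v 1.336 0.779 -0.463
v 1.292 1.264 -0.693
v 0.711 0.59 2.444
v 1.526 1.043 2.081
v 1.449 0.51 3.996
v 1.011 1.54 2.351
v 0.32 1.481 2.676
v -0.141 0.9 2.865
v -0.103 0.138 2.808
v 0.412 -0.359 2.537
v 1.102 -0.3 2.212
v 1.564 0.281 2.023
f 2 1 4
f 2 4 3
f 4 1 5
f 4 5 3
f 5 1 6
f 5 6 3
f 6 1 7
f 6 7 3
f 7 1 8
f 7 8 3
f 8 1 9
f 8 9 3
f 9 1 10
f 9 10 3
f 10 1 11
f 10 11 3
f 11 1 12
f 11 12 3
f 12 1 13
f 12 13 3
f 13 1 14
f 13 14 3
f 14 1 15
f 14 15 3
f 15 1 16
f 15 16 3
f 16 1 17
f 16 17 3
f 17 1 2
f 17 2 3
f 19 18 22
f 19 22 20
f 20 22 23
f 20 23 21
f 22 18 24
f 22 24 23
f 23 24 25
f 23 25 21
f 24 18 26
f 24 26 25
f 25 26 27
f 25 27 21
f 26 18 28
f 26 28 27
f 27 28 29
f 27 29 21
f 28 18 30
f 28 30 29
f 29 30 31
f 29 31 21
f 30 18 32
f 30 32 31
f 31 32 33
f 31 33 21
f 32 18 34
f 32 34 33
f 33 34 35
f 33 35 21
f 34 18 36
f 34 36 35
f 35 36 37
f 35 37 21
f 36 18 38
f 36 38 37
f 37 38 39
f 37 39 21
f 38 18 40
f 38 40 39
f 39 40 41
f 39 41 21
f 40 18 42
f 40 42 41
f 41 42 43
f 41 43 21
f 42 18 44
f 42 44 43
f 43 44 45
f 43 45 21
f 44 18 46
f 44 46 45
f 45 46 47
f 45 47 21
f 46 18 48
f 46 48 47
f 47 48 49
f 47 49 21
f 48 18 50
f 48 50 49
f 49 50 51
f 49 51 21
f 50 18 19
f 50 19 51
f 51 19 20
f 51 20 21
f 53 52 55
f 53 55 54
f 55 52 56
f 55 56 54
f 56 52 57
f 56 57 54
f 57 52 58
f 57 58 54
f 58 52 59
f 58 59 54
f 59 52 60
f 59 60 54
f 60 52 61
f 60 61 54
f 61 52 62
f 61 62 54
f 62 52 63
f 62 63 54
f 63 52 64
f 63 64 54
f 64 52 65
f 64 65 54
f 65 52 53
f 65 53 54
f 67 66 69
f 67 69 68
f 69 66 70
f 69 70 68
f 70 66 71
f 70 71 68
f 71 66 72
f 71 72 68
f 72 66 73
f 72 73 68
f 73 66 74
f 73 74 68
f 74 66 75
f 74 75 68
f 75 66 67
f 75 67 68



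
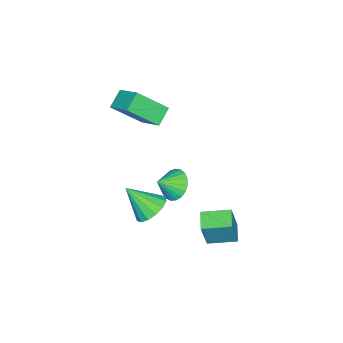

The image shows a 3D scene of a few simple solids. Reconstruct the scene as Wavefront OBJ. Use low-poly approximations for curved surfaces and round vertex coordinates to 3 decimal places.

v -1.133 -2.239 0.545
v -0.213 -3.516 1.92
v -0.51 -0.894 1.378
v 0.41 -2.172 2.753
v -0.19 -2.268 -0.113
v 0.73 -3.546 1.262
v 0.433 -0.924 0.72
v 1.353 -2.201 2.095
v 2.43 2.855 -3.998
v 3.029 2.825 -2.269
v 1.767 4.188 -3.746
v 2.367 4.159 -2.017
v 3.333 3.361 -4.303
v 3.933 3.332 -2.574
v 2.671 4.695 -4.051
v 3.27 4.665 -2.322
v -0.014 -0.3 -4.219
v 0.661 -0.14 -4.897
v 0.814 -0.84 -3.521
v 0.689 0.193 -4.671
v 0.595 0.441 -4.367
v 0.395 0.561 -4.037
v 0.125 0.532 -3.739
v -0.169 0.359 -3.524
v -0.436 0.073 -3.429
v -0.63 -0.278 -3.47
v -0.718 -0.633 -3.641
v -0.684 -0.93 -3.912
v -0.534 -1.118 -4.235
v -0.295 -1.164 -4.556
v -0.006 -1.061 -4.819
v 0.281 -0.827 -4.978
v 0.517 -0.501 -5.005
v 2.679 -0.109 -3.766
v 3.644 -0.138 -4.029
v 3.021 -1.371 -2.374
v 3.612 0.241 -3.678
v 3.33 0.526 -3.351
v 2.874 0.641 -3.135
v 2.366 0.555 -3.088
v 1.941 0.291 -3.223
v 1.715 -0.08 -3.503
v 1.747 -0.459 -3.855
v 2.028 -0.744 -4.182
v 2.484 -0.859 -4.398
v 2.993 -0.773 -4.445
v 3.417 -0.509 -4.31
f 2 4 1
f 5 2 1
f 1 4 3
f 3 5 1
f 2 8 4
f 6 2 5
f 6 8 2
f 4 8 3
f 7 5 3
f 3 8 7
f 7 6 5
f 8 6 7
f 10 12 9
f 13 10 9
f 9 12 11
f 11 13 9
f 10 16 12
f 14 10 13
f 14 16 10
f 12 16 11
f 15 13 11
f 11 16 15
f 15 14 13
f 16 14 15
f 18 17 20
f 18 20 19
f 20 17 21
f 20 21 19
f 21 17 22
f 21 22 19
f 22 17 23
f 22 23 19
f 23 17 24
f 23 24 19
f 24 17 25
f 24 25 19
f 25 17 26
f 25 26 19
f 26 17 27
f 26 27 19
f 27 17 28
f 27 28 19
f 28 17 29
f 28 29 19
f 29 17 30
f 29 30 19
f 30 17 31
f 30 31 19
f 31 17 32
f 31 32 19
f 32 17 33
f 32 33 19
f 33 17 18
f 33 18 19
f 35 34 37
f 35 37 36
f 37 34 38
f 37 38 36
f 38 34 39
f 38 39 36
f 39 34 40
f 39 40 36
f 40 34 41
f 40 41 36
f 41 34 42
f 41 42 36
f 42 34 43
f 42 43 36
f 43 34 44
f 43 44 36
f 44 34 45
f 44 45 36
f 45 34 46
f 45 46 36
f 46 34 47
f 46 47 36
f 47 34 35
f 47 35 36



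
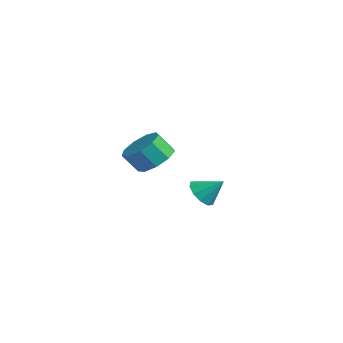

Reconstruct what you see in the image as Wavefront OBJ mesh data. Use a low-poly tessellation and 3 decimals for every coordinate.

v -0.917 0.369 -2.093
v -0.187 -0.104 -2.073
v -0.534 -0.603 -1.266
v -1.263 -0.129 -1.287
v -0.121 0.386 -1.741
v -0.468 -0.113 -0.934
v -0.427 0.868 -1.575
v -0.774 0.369 -0.768
v -0.962 1.117 -1.651
v -1.309 0.618 -0.844
v -1.476 1.016 -1.934
v -1.823 0.518 -1.127
v -1.728 0.613 -2.292
v -2.075 0.114 -1.485
v -1.6 0.095 -2.557
v -1.947 -0.403 -1.75
v -1.152 -0.294 -2.605
v -1.499 -0.793 -1.798
v -0.594 -0.373 -2.414
v -0.941 -0.871 -1.607
v 3.448 -0.61 -1.948
v 3.804 -0.382 -2.442
v 4.012 -0.07 -1.292
v 3.496 -0.13 -2.384
v 3.17 -0.062 -2.16
v 2.95 -0.203 -1.855
v 2.92 -0.5 -1.586
v 3.092 -0.838 -1.455
v 3.4 -1.09 -1.512
v 3.726 -1.158 -1.737
v 3.946 -1.017 -2.041
v 3.976 -0.72 -2.311
f 2 1 5
f 2 5 3
f 3 5 6
f 3 6 4
f 5 1 7
f 5 7 6
f 6 7 8
f 6 8 4
f 7 1 9
f 7 9 8
f 8 9 10
f 8 10 4
f 9 1 11
f 9 11 10
f 10 11 12
f 10 12 4
f 11 1 13
f 11 13 12
f 12 13 14
f 12 14 4
f 13 1 15
f 13 15 14
f 14 15 16
f 14 16 4
f 15 1 17
f 15 17 16
f 16 17 18
f 16 18 4
f 17 1 19
f 17 19 18
f 18 19 20
f 18 20 4
f 19 1 2
f 19 2 20
f 20 2 3
f 20 3 4
f 22 21 24
f 22 24 23
f 24 21 25
f 24 25 23
f 25 21 26
f 25 26 23
f 26 21 27
f 26 27 23
f 27 21 28
f 27 28 23
f 28 21 29
f 28 29 23
f 29 21 30
f 29 30 23
f 30 21 31
f 30 31 23
f 31 21 32
f 31 32 23
f 32 21 22
f 32 22 23



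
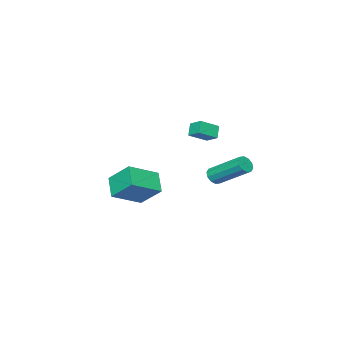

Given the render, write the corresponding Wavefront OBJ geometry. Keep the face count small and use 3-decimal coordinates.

v -3.126 1.669 -3.04
v -2.649 1.873 -3.221
v -2.956 3.655 -2.021
v -3.434 3.451 -1.84
v -2.894 1.975 -3.434
v -3.201 3.756 -2.234
v -3.227 1.959 -3.496
v -3.535 3.741 -2.296
v -3.523 1.833 -3.385
v -3.83 3.615 -2.184
v -3.666 1.644 -3.141
v -3.974 3.426 -1.941
v -3.604 1.465 -2.859
v -3.911 3.247 -1.659
v -3.359 1.364 -2.646
v -3.666 3.145 -1.446
v -3.025 1.379 -2.584
v -3.333 3.161 -1.384
v -2.73 1.505 -2.696
v -3.037 3.287 -1.495
v -2.586 1.694 -2.939
v -2.894 3.476 -1.739
v -4.056 0.477 -0.286
v -3.067 0.108 0.243
v -3.973 1.244 0.094
v -2.985 0.875 0.623
v -3.615 0.745 -0.923
v -2.627 0.376 -0.394
v -3.533 1.512 -0.543
v -2.544 1.143 -0.014
v 1.921 1.17 -2.269
v 3.475 0.706 -1.513
v 1.772 2.365 -1.23
v 3.326 1.9 -0.474
v 2.554 1.96 -3.086
v 4.108 1.495 -2.33
v 2.405 3.154 -2.047
v 3.959 2.69 -1.291
f 2 1 5
f 2 5 3
f 3 5 6
f 3 6 4
f 5 1 7
f 5 7 6
f 6 7 8
f 6 8 4
f 7 1 9
f 7 9 8
f 8 9 10
f 8 10 4
f 9 1 11
f 9 11 10
f 10 11 12
f 10 12 4
f 11 1 13
f 11 13 12
f 12 13 14
f 12 14 4
f 13 1 15
f 13 15 14
f 14 15 16
f 14 16 4
f 15 1 17
f 15 17 16
f 16 17 18
f 16 18 4
f 17 1 19
f 17 19 18
f 18 19 20
f 18 20 4
f 19 1 21
f 19 21 20
f 20 21 22
f 20 22 4
f 21 1 2
f 21 2 22
f 22 2 3
f 22 3 4
f 24 26 23
f 27 24 23
f 23 26 25
f 25 27 23
f 24 30 26
f 28 24 27
f 28 30 24
f 26 30 25
f 29 27 25
f 25 30 29
f 29 28 27
f 30 28 29
f 32 34 31
f 35 32 31
f 31 34 33
f 33 35 31
f 32 38 34
f 36 32 35
f 36 38 32
f 34 38 33
f 37 35 33
f 33 38 37
f 37 36 35
f 38 36 37



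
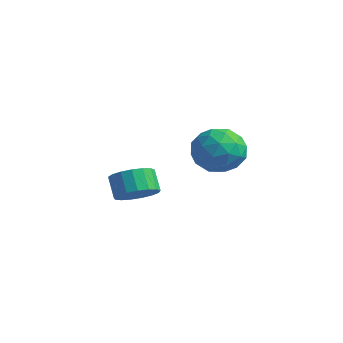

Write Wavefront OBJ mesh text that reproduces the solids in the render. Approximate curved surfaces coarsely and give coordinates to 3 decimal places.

v -3.592 0.876 -0.247
v -3.096 1.67 -0.037
v -3.732 1.819 0.898
v -4.228 1.024 0.687
v -3.443 1.823 -0.297
v -4.079 1.972 0.638
v -3.824 1.758 -0.546
v -4.46 1.907 0.389
v -4.152 1.491 -0.726
v -4.787 1.64 0.209
v -4.352 1.083 -0.797
v -4.987 1.232 0.138
v -4.377 0.628 -0.742
v -5.013 0.777 0.193
v -4.223 0.229 -0.573
v -4.858 0.378 0.361
v -3.924 -0.021 -0.33
v -4.56 0.128 0.605
v -3.55 -0.067 -0.068
v -4.185 0.082 0.867
v -3.185 0.104 0.153
v -3.82 0.253 1.087
v -2.913 0.451 0.282
v -3.549 0.6 1.217
v -2.797 0.896 0.29
v -3.433 1.045 1.225
v -2.863 1.336 0.175
v -3.499 1.485 1.11
v 0.237 3.009 3.258
v 1.016 2.464 3.952
v -0.076 1.376 2.328
v 0.703 0.831 3.022
v -0.324 1.2 3.466
v -0.13 2.209 4.04
v 1.07 1.631 2.24
v 1.264 2.64 2.814
v 1.531 1.612 3.323
v 0.67 1.346 4.081
v 0.27 2.494 2.199
v -0.591 2.228 2.957
v 0.654 2.88 3.687
v 0.286 0.96 2.593
v -0.317 1.177 2.854
v 0.141 0.857 3.262
v -0.02 2.73 3.738
v 0.438 2.41 4.147
v -0.349 1.667 3.86
v 0.502 1.43 2.133
v 0.96 1.11 2.542
v 0.799 2.983 3.018
v 1.257 2.663 3.426
v 1.289 2.173 2.42
v 1.415 2.059 3.725
v 1.231 1.099 3.179
v 1.447 1.569 2.719
v 1.56 2.163 3.056
v 0.908 1.903 4.17
v 0.725 0.943 3.624
v 0.121 1.159 3.884
v 0.235 1.753 4.222
v 1.211 1.402 3.801
v 0.215 2.897 2.656
v 0.032 1.937 2.11
v 0.705 2.087 2.058
v 0.819 2.681 2.396
v -0.291 2.741 3.101
v -0.475 1.781 2.555
v -0.62 1.677 3.224
v -0.507 2.271 3.561
v -0.271 2.438 2.479
f 2 1 5
f 2 5 3
f 3 5 6
f 3 6 4
f 5 1 7
f 5 7 6
f 6 7 8
f 6 8 4
f 7 1 9
f 7 9 8
f 8 9 10
f 8 10 4
f 9 1 11
f 9 11 10
f 10 11 12
f 10 12 4
f 11 1 13
f 11 13 12
f 12 13 14
f 12 14 4
f 13 1 15
f 13 15 14
f 14 15 16
f 14 16 4
f 15 1 17
f 15 17 16
f 16 17 18
f 16 18 4
f 17 1 19
f 17 19 18
f 18 19 20
f 18 20 4
f 19 1 21
f 19 21 20
f 20 21 22
f 20 22 4
f 21 1 23
f 21 23 22
f 22 23 24
f 22 24 4
f 23 1 25
f 23 25 24
f 24 25 26
f 24 26 4
f 25 1 27
f 25 27 26
f 26 27 28
f 26 28 4
f 27 1 2
f 27 2 28
f 28 2 3
f 28 3 4
f 29 66 45
f 66 40 69
f 45 69 34
f 66 69 45
f 29 45 41
f 45 34 46
f 41 46 30
f 45 46 41
f 29 41 50
f 41 30 51
f 50 51 36
f 41 51 50
f 29 50 62
f 50 36 65
f 62 65 39
f 50 65 62
f 29 62 66
f 62 39 70
f 66 70 40
f 62 70 66
f 30 46 57
f 46 34 60
f 57 60 38
f 46 60 57
f 34 69 47
f 69 40 68
f 47 68 33
f 69 68 47
f 40 70 67
f 70 39 63
f 67 63 31
f 70 63 67
f 39 65 64
f 65 36 52
f 64 52 35
f 65 52 64
f 36 51 56
f 51 30 53
f 56 53 37
f 51 53 56
f 32 58 44
f 58 38 59
f 44 59 33
f 58 59 44
f 32 44 42
f 44 33 43
f 42 43 31
f 44 43 42
f 32 42 49
f 42 31 48
f 49 48 35
f 42 48 49
f 32 49 54
f 49 35 55
f 54 55 37
f 49 55 54
f 32 54 58
f 54 37 61
f 58 61 38
f 54 61 58
f 33 59 47
f 59 38 60
f 47 60 34
f 59 60 47
f 31 43 67
f 43 33 68
f 67 68 40
f 43 68 67
f 35 48 64
f 48 31 63
f 64 63 39
f 48 63 64
f 37 55 56
f 55 35 52
f 56 52 36
f 55 52 56
f 38 61 57
f 61 37 53
f 57 53 30
f 61 53 57



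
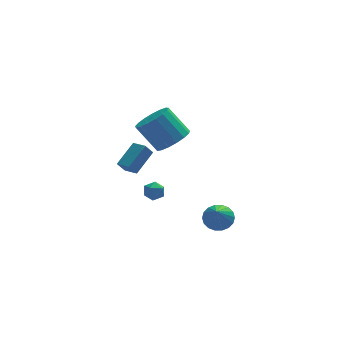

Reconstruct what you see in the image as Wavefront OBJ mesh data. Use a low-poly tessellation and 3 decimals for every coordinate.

v 0.277 -0.627 2.295
v 1.138 -0.021 2.615
v 0.104 0.652 4.125
v -0.757 0.047 3.805
v 0.873 0.298 2.291
v -0.162 0.971 3.801
v 0.471 0.406 1.968
v -0.563 1.079 3.478
v 0.025 0.276 1.72
v -1.009 0.95 3.23
v -0.363 -0.059 1.604
v -1.398 0.614 3.113
v -0.605 -0.525 1.646
v -1.639 0.148 3.155
v -0.644 -1.014 1.837
v -1.679 -0.341 3.346
v -0.473 -1.415 2.133
v -1.507 -0.741 3.642
v -0.129 -1.634 2.466
v -1.164 -0.961 3.976
v 0.307 -1.623 2.76
v -0.727 -0.95 4.27
v 0.737 -1.384 2.948
v -0.298 -0.711 4.457
v 1.061 -0.971 2.986
v 0.027 -0.298 4.495
v 1.206 -0.479 2.866
v 0.172 0.194 4.375
v 2.716 -0.968 -3.93
v 3.446 -1.425 -4.155
v 2.304 -2.372 -2.41
v 3.581 -1.171 -3.883
v 3.546 -0.877 -3.621
v 3.346 -0.6 -3.419
v 3.021 -0.397 -3.32
v 2.636 -0.306 -3.341
v 2.267 -0.347 -3.478
v 1.987 -0.511 -3.706
v 1.851 -0.765 -3.977
v 1.887 -1.059 -4.24
v 2.087 -1.336 -4.441
v 2.412 -1.54 -4.541
v 2.797 -1.63 -4.52
v 3.166 -1.589 -4.382
v -2.139 0.78 -0.679
v -2.591 0.61 -0.004
v -1.09 1.759 0.27
v -1.542 1.589 0.945
v -1.598 0.031 -0.505
v -2.05 -0.139 0.17
v -0.549 1.01 0.444
v -1.001 0.84 1.119
v -0.449 1.817 -2.762
v 0.109 1.426 -2.706
v -1.069 0.914 -2.914
v -0.511 0.523 -2.858
v -0.752 0.855 -2.311
v -0.369 1.413 -2.217
v -0.591 0.927 -3.403
v -0.208 1.485 -3.309
v 0.02 0.875 -3.102
v -0.079 0.83 -2.427
v -0.881 1.51 -3.193
v -0.98 1.465 -2.518
f 2 1 5
f 2 5 3
f 3 5 6
f 3 6 4
f 5 1 7
f 5 7 6
f 6 7 8
f 6 8 4
f 7 1 9
f 7 9 8
f 8 9 10
f 8 10 4
f 9 1 11
f 9 11 10
f 10 11 12
f 10 12 4
f 11 1 13
f 11 13 12
f 12 13 14
f 12 14 4
f 13 1 15
f 13 15 14
f 14 15 16
f 14 16 4
f 15 1 17
f 15 17 16
f 16 17 18
f 16 18 4
f 17 1 19
f 17 19 18
f 18 19 20
f 18 20 4
f 19 1 21
f 19 21 20
f 20 21 22
f 20 22 4
f 21 1 23
f 21 23 22
f 22 23 24
f 22 24 4
f 23 1 25
f 23 25 24
f 24 25 26
f 24 26 4
f 25 1 27
f 25 27 26
f 26 27 28
f 26 28 4
f 27 1 2
f 27 2 28
f 28 2 3
f 28 3 4
f 30 29 32
f 30 32 31
f 32 29 33
f 32 33 31
f 33 29 34
f 33 34 31
f 34 29 35
f 34 35 31
f 35 29 36
f 35 36 31
f 36 29 37
f 36 37 31
f 37 29 38
f 37 38 31
f 38 29 39
f 38 39 31
f 39 29 40
f 39 40 31
f 40 29 41
f 40 41 31
f 41 29 42
f 41 42 31
f 42 29 43
f 42 43 31
f 43 29 44
f 43 44 31
f 44 29 30
f 44 30 31
f 46 48 45
f 49 46 45
f 45 48 47
f 47 49 45
f 46 52 48
f 50 46 49
f 50 52 46
f 48 52 47
f 51 49 47
f 47 52 51
f 51 50 49
f 52 50 51
f 53 64 58
f 53 58 54
f 53 54 60
f 53 60 63
f 53 63 64
f 54 58 62
f 58 64 57
f 64 63 55
f 63 60 59
f 60 54 61
f 56 62 57
f 56 57 55
f 56 55 59
f 56 59 61
f 56 61 62
f 57 62 58
f 55 57 64
f 59 55 63
f 61 59 60
f 62 61 54



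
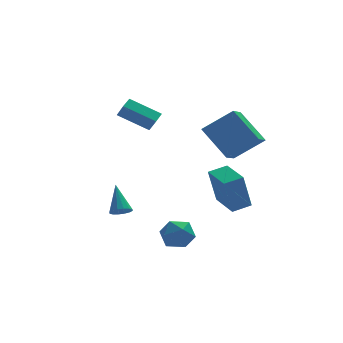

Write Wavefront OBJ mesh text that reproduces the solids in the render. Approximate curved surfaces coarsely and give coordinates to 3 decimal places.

v -2.705 -1.856 -1.542
v -2.399 -2.229 -1.219
v -2.675 -0.704 -0.238
v -2.194 -2.067 -1.367
v -2.126 -1.849 -1.562
v -2.213 -1.633 -1.751
v -2.432 -1.476 -1.884
v -2.724 -1.422 -1.925
v -3.012 -1.484 -1.864
v -3.217 -1.645 -1.716
v -3.285 -1.864 -1.522
v -3.198 -2.08 -1.332
v -2.979 -2.236 -1.199
v -2.686 -2.291 -1.158
v 3.474 -0.129 -3.139
v 2.967 -0.288 -1.046
v 3.215 1.732 -3.061
v 2.708 1.573 -0.967
v 4.532 0.007 -2.873
v 4.025 -0.152 -0.779
v 4.273 1.868 -2.794
v 3.766 1.709 -0.701
v 0.161 -1.231 -3.028
v 0.668 -1.98 -2.655
v -0.568 -2.22 -4.025
v -0.061 -2.969 -3.652
v -0.745 -2.525 -3.113
v -0.295 -1.914 -2.497
v 0.395 -2.286 -4.183
v 0.845 -1.675 -3.567
v 0.812 -2.632 -3.369
v 0.107 -2.78 -2.708
v -0.007 -1.42 -3.972
v -0.712 -1.568 -3.311
v 0.007 2.933 1.763
v 0.228 2.467 2.537
v -1.466 3.742 2.671
v -1.245 3.275 3.445
v 0.485 3.545 1.995
v 0.706 3.078 2.769
v -0.988 4.353 2.903
v -0.767 3.887 3.677
v 3.325 -0.736 0.878
v 2.585 -1.846 1.47
v 2.464 0.628 2.359
v 1.724 -0.483 2.951
v 4.836 -1.097 2.089
v 4.096 -2.208 2.681
v 3.975 0.266 3.57
v 3.235 -0.844 4.162
f 2 1 4
f 2 4 3
f 4 1 5
f 4 5 3
f 5 1 6
f 5 6 3
f 6 1 7
f 6 7 3
f 7 1 8
f 7 8 3
f 8 1 9
f 8 9 3
f 9 1 10
f 9 10 3
f 10 1 11
f 10 11 3
f 11 1 12
f 11 12 3
f 12 1 13
f 12 13 3
f 13 1 14
f 13 14 3
f 14 1 2
f 14 2 3
f 16 18 15
f 19 16 15
f 15 18 17
f 17 19 15
f 16 22 18
f 20 16 19
f 20 22 16
f 18 22 17
f 21 19 17
f 17 22 21
f 21 20 19
f 22 20 21
f 23 34 28
f 23 28 24
f 23 24 30
f 23 30 33
f 23 33 34
f 24 28 32
f 28 34 27
f 34 33 25
f 33 30 29
f 30 24 31
f 26 32 27
f 26 27 25
f 26 25 29
f 26 29 31
f 26 31 32
f 27 32 28
f 25 27 34
f 29 25 33
f 31 29 30
f 32 31 24
f 36 38 35
f 39 36 35
f 35 38 37
f 37 39 35
f 36 42 38
f 40 36 39
f 40 42 36
f 38 42 37
f 41 39 37
f 37 42 41
f 41 40 39
f 42 40 41
f 44 46 43
f 47 44 43
f 43 46 45
f 45 47 43
f 44 50 46
f 48 44 47
f 48 50 44
f 46 50 45
f 49 47 45
f 45 50 49
f 49 48 47
f 50 48 49

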